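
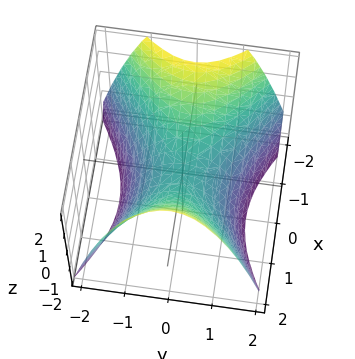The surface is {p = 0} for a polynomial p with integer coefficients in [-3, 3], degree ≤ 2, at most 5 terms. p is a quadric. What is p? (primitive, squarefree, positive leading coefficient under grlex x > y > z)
1. deg p = 2. A saddle surface; a quadric.
2. Symmetries: it's symmetric under x → −x, forcing even powers of x; mirror symmetry y ↦ −y ⇒ only even powers of y.
3. Observable constraints: it crosses the z-axis at the gridline z = 0; it crosses the x-axis at the gridline x = 0; it meets the y-axis at y = 0 (among the integer gridlines).
4. Putting this together gives p.

2*x^2 - 3*y^2 - 3*z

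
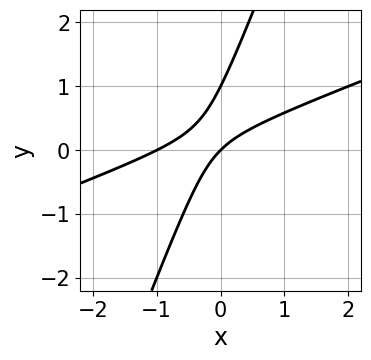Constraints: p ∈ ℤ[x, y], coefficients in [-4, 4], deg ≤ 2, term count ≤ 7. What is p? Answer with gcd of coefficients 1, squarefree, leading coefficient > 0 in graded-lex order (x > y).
1. deg p = 2. No degree-1 curve has this shape.
2. From the visible intercepts: among the integer gridlines, it crosses the y-axis at y ∈ {0, 1}; among the integer gridlines, it crosses the x-axis at x ∈ {-1, 0}.
3. Fitting integer coefficients to these (and the overall shape) gives p.

x^2 - 3*x*y + y^2 + x - y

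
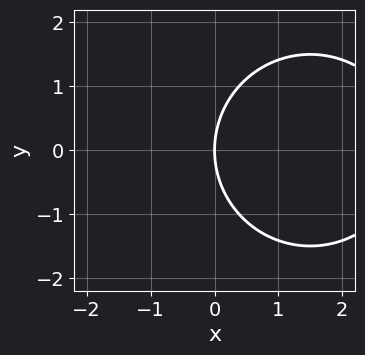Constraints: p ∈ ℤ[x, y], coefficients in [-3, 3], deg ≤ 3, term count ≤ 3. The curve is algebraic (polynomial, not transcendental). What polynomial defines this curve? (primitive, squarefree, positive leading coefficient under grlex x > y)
x^2 + y^2 - 3*x

(a) Degree: no degree-1 curve has this shape, so deg p = 2.
(b) Symmetries: mirror symmetry y ↦ −y ⇒ only even powers of y.
(c) Reading off the gridlines: one y-axis crossing is at y = 0; it meets the x-axis at x = 0 (among the integer gridlines).
(d) Assembling these constraints gives the stated polynomial.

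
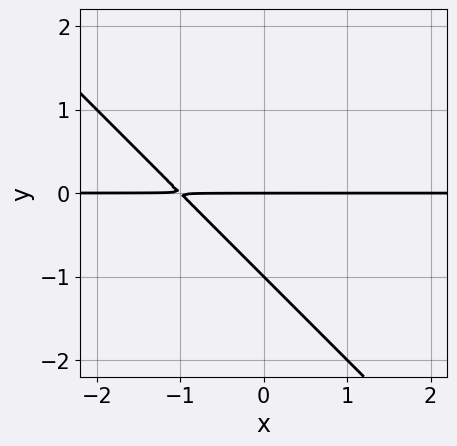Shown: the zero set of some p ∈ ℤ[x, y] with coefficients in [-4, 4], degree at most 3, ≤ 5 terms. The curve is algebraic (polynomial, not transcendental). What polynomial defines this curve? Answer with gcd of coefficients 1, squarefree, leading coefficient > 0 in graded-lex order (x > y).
x*y + y^2 + y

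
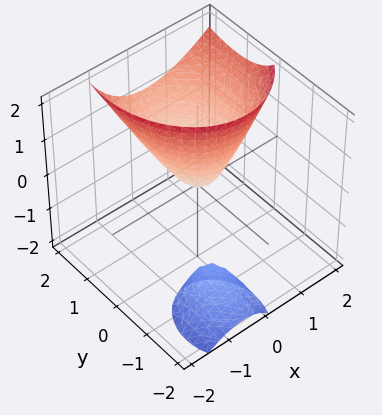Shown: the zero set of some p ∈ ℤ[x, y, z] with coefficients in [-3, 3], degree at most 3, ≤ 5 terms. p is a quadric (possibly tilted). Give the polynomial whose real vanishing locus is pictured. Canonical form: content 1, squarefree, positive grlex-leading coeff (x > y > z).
(a) I count 2 distinct pieces. Treating them together as one polynomial.
(b) Degree: the shape is more complex than any degree-1 surface, so deg p = 2.
(c) From the visible intercepts: it crosses the x-axis at the gridline x = 0; one y-axis crossing is at y = 0.
(d) Putting this together gives p.

3*x^2 - 2*x*z + 2*y^2 - 3*y*z - 2*z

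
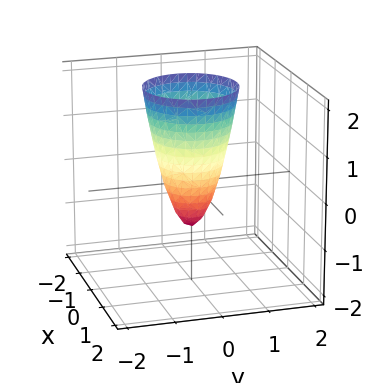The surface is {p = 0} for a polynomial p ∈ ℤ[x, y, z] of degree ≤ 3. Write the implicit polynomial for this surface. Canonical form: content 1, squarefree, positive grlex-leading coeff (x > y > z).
3*x^2 + 3*y^2 - z - 1

Degree: the shape is more complex than any degree-1 surface, so deg p = 2.
Symmetries: rotational symmetry about the z-axis ⇒ p depends on x, y only through x² + y².
Checking where it meets the axes: it meets the z-axis at z = -1 (among the integer gridlines); a circular section at z = 0 has radius between 0 and 1.
Putting this together gives p.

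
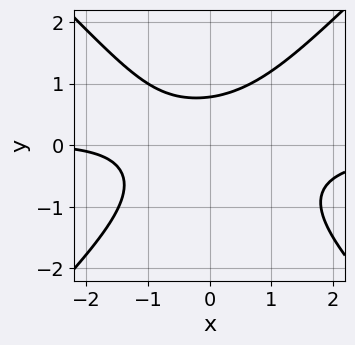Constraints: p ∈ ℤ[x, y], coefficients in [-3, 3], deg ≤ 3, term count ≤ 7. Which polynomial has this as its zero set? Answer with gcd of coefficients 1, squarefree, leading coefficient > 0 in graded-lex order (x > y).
3*x^2*y - 3*y^3 + x - 2*y + 3

The degree is 3 — the shape is more complex than any degree-2 curve.
Checking where it meets the axes: it misses every integer gridline on the x-axis.
Fitting integer coefficients to these (and the overall shape) gives p.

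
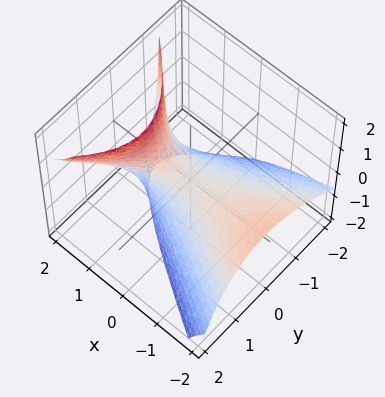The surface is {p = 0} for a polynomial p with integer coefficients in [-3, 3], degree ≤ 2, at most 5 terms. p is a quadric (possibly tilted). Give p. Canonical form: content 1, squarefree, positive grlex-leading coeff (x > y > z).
x^2 + 3*x*z - 3*y^2 + 2*y*z - 3*z

1. Degree: a generic line meets the surface in up to 2 points, so deg p = 2.
2. Checking where it meets the axes: it meets the z-axis at z = 0 (among the integer gridlines); it crosses the y-axis at the gridline y = 0.
3. The integer polynomial consistent with all of this is the stated p.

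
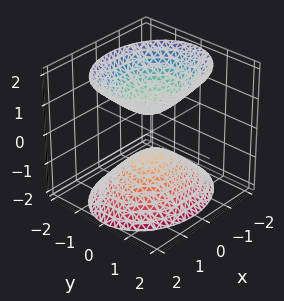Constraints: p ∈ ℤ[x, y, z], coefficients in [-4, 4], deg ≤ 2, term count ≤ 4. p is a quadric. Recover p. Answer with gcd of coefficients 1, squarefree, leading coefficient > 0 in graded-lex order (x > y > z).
2*x^2 + 3*y^2 - 2*z^2 + 1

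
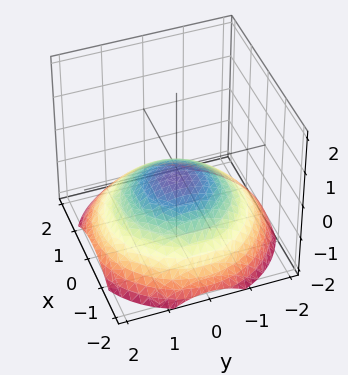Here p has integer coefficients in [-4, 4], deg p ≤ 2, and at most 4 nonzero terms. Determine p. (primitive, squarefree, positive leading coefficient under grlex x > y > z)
(a) Degree: the shape is more complex than any degree-1 surface, so deg p = 2.
(b) Symmetries: the z-axis is an axis of rotation, so x and y enter only as x² + y².
(c) From the visible intercepts: a circular section at z = -1 has radius between 1 and 2; no x-intercept at any integer in the box; the surface avoids every integer y-axis point in the box.
(d) Matching integer coefficients to the picture gives p.

x^2 + y^2 + 3*z + 1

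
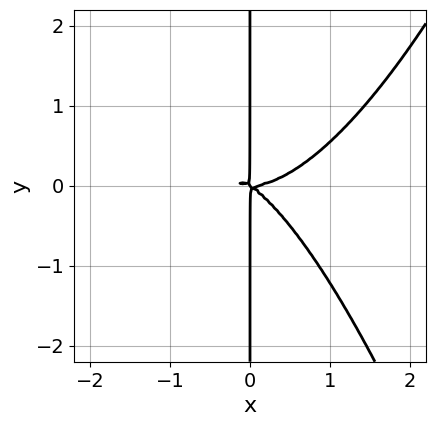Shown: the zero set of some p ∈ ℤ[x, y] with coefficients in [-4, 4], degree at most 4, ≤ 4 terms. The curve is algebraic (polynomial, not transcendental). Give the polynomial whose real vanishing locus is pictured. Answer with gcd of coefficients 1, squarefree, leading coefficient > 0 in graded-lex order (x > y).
1. Degree: no degree-3 curve has this shape, so deg p = 4.
2. Against the integer gridlines: every point of the y-axis in the box is on the curve.
3. These observations pin down the coefficients.

2*x^4 - 2*x^2*y - 3*x*y^2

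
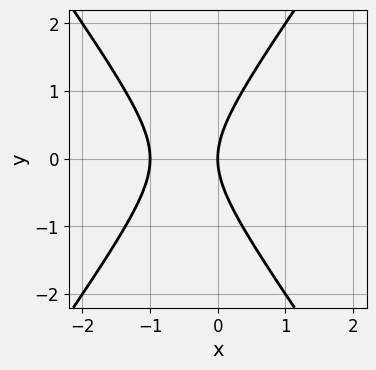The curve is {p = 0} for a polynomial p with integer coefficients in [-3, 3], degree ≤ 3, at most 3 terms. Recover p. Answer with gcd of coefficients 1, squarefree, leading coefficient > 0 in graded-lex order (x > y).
2*x^2 - y^2 + 2*x

(a) Degree: no degree-1 curve has this shape, so deg p = 2.
(b) Symmetries: the y ↦ −y reflection is a symmetry, so y appears only in even powers.
(c) Against the integer gridlines: it crosses the y-axis at the gridline y = 0; the x-axis gridline crossings are at x ∈ {-1, 0}.
(d) Putting this together gives p.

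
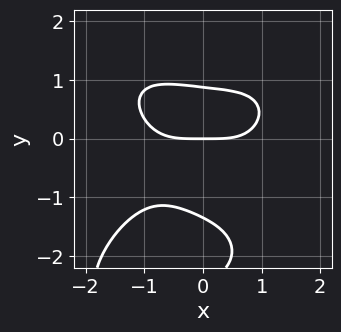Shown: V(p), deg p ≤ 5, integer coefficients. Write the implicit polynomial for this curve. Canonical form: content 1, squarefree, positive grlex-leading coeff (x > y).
x^4 + y^4 + x*y^2 + 3*y^3 - 3*y

1. deg p = 4. No degree-3 curve has this shape.
2. From the visible intercepts: one y-axis crossing is at y = 0; it meets the x-axis at x = 0 (among the integer gridlines).
3. Matching integer coefficients to the picture gives p.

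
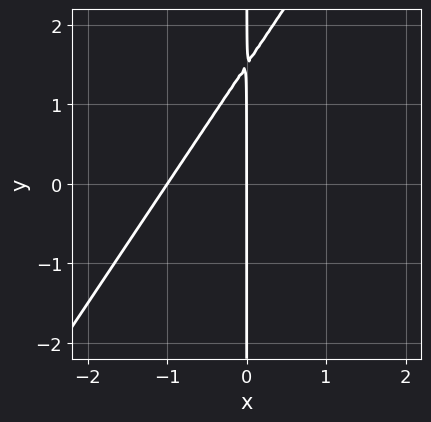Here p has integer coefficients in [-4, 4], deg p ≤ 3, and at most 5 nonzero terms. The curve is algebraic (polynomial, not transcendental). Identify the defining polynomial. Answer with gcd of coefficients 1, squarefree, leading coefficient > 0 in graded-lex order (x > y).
Degree: no degree-1 curve has this shape, so deg p = 2.
Against the integer gridlines: among the integer gridlines, it crosses the x-axis at x ∈ {-1, 0}; every point of the y-axis in the box is on the curve.
Putting this together gives p.

3*x^2 - 2*x*y + 3*x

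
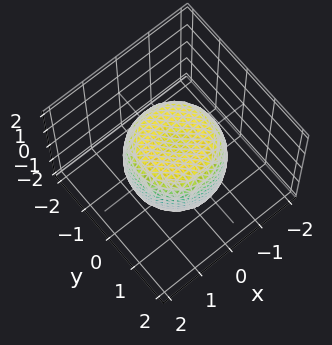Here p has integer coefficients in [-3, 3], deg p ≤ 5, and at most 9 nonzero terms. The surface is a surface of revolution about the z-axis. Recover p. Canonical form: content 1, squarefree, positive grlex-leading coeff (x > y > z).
x^4 + 2*x^2*y^2 + y^4 - x^2 - y^2 + z^2 - 1

(a) Degree: a generic line meets the surface in up to 4 points, so deg p = 4.
(b) Symmetries: rotational symmetry about the z-axis ⇒ p depends on x, y only through x² + y².
(c) Checking where it meets the axes: the z-axis gridline crossings are at z ∈ {-1, 1}; a circular section at z = 1 has radius exactly 1.
(d) These observations pin down the coefficients.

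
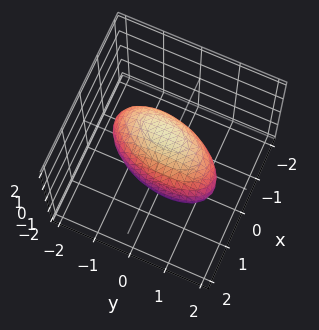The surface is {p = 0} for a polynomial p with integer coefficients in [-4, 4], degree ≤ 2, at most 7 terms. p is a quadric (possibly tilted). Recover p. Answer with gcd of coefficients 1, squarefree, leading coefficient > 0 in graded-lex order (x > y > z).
1. Degree: the shape is more complex than any degree-1 surface, so deg p = 2.
2. Putting this together gives p.

3*x^2 - x*y + 2*x*z + y^2 + 3*z^2 - 2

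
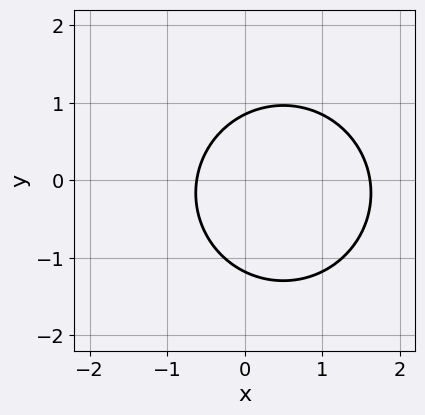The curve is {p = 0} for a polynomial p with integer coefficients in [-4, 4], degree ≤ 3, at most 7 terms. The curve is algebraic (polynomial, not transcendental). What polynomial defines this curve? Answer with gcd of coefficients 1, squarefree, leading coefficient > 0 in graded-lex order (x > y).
3*x^2 + 3*y^2 - 3*x + y - 3

1. deg p = 2.
2. The integer polynomial consistent with all of this is the stated p.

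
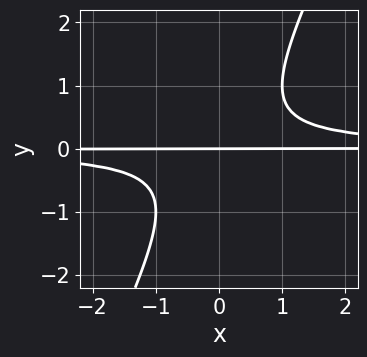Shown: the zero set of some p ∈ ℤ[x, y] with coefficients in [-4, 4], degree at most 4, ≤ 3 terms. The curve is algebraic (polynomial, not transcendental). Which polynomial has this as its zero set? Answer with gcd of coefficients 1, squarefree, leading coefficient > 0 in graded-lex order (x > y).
2*x*y^2 - y^3 - y

The degree is 3 — the shape is more complex than any degree-2 curve.
Observable constraints: it meets the y-axis at y = 0 (among the integer gridlines); every point of the x-axis in the box is on the curve.
Together with the visible shape, these determine p as stated.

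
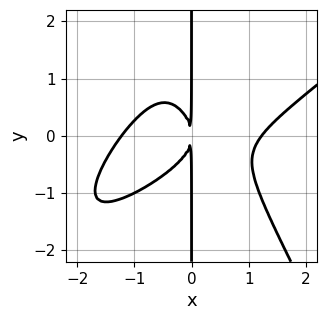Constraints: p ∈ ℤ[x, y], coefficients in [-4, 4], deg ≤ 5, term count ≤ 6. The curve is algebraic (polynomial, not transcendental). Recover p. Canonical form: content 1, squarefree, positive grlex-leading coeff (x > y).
(a) deg p = 4.
(b) Observable constraints: the visible y-axis segment lies entirely on the curve.
(c) Together with the visible shape, these determine p as stated.

2*x^4 - 3*x^3*y + x*y^3 - 3*x*y^2 - 3*x^2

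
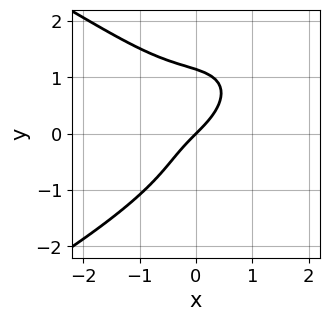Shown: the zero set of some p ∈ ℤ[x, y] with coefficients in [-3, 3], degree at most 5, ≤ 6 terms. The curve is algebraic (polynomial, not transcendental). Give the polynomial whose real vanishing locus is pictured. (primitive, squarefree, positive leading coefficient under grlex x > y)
2*y^4 + 3*x^3 + 3*x - 3*y

First, degree: a generic line meets the curve in up to 4 points, so deg p = 4.
Then, from the axis intercepts and sections: one x-axis crossing is at x = 0; it crosses the y-axis at the gridline y = 0.
Finally, matching integer coefficients to the picture gives p.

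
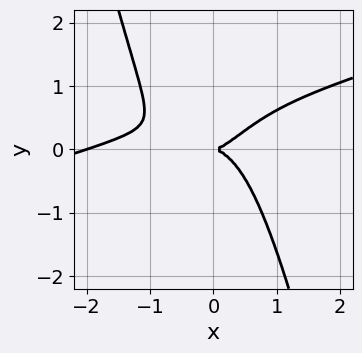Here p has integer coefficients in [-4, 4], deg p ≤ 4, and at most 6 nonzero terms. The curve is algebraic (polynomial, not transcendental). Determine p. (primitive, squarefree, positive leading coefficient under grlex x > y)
1. deg p = 4. A generic line meets the curve in up to 4 points.
2. Against the integer gridlines: it crosses the y-axis at the gridline y = 0; the x-axis gridline crossings are at x ∈ {-2, 0}.
3. Fitting integer coefficients to these (and the overall shape) gives p.

x^4 - 3*x^3*y - x^2*y^2 + 2*x^3 - 2*y^2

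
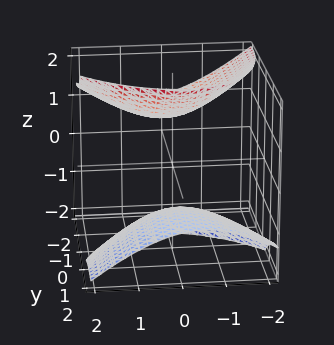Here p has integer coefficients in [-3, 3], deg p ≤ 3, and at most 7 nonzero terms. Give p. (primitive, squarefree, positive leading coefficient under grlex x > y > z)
(a) The picture has 2 separate pieces. They look like related sheets of one shape, so recover p as a whole.
(b) Degree: a generic line meets the surface in up to 2 points, so deg p = 2.
(c) Checking where it meets the axes: it misses every integer gridline on the y-axis; no x-intercept at any integer in the box.
(d) Assembling these constraints gives the stated polynomial.

2*x^2 + x*y + y^2 + 3*y*z - 2*z^2 + 3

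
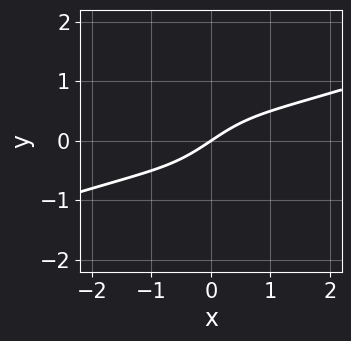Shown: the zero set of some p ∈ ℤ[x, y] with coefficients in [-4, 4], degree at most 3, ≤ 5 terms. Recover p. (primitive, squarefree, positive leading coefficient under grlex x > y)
x^3 - 3*x^2*y + 2*x - 3*y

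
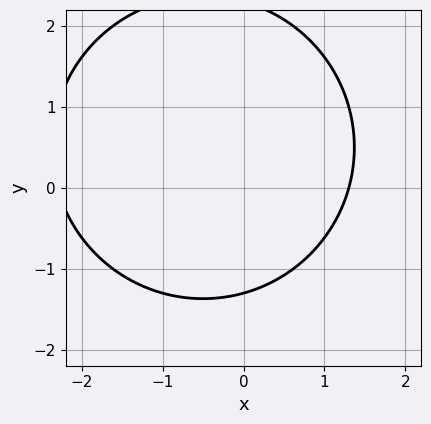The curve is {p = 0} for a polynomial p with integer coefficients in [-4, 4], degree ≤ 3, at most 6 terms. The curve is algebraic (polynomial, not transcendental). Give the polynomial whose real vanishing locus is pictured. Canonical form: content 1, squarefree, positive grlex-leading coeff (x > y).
x^2 + y^2 + x - y - 3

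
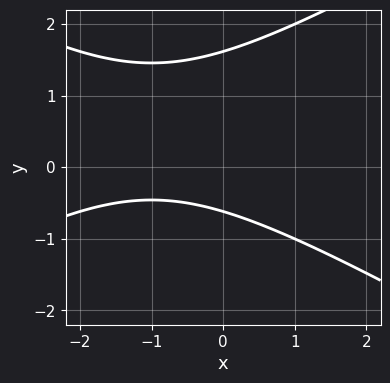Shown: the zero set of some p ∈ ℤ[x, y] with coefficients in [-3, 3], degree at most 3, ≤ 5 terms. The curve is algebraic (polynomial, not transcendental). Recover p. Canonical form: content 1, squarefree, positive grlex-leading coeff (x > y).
1. The degree is 2 — a generic line meets the curve in up to 2 points.
2. From the axis intercepts and sections: it misses every integer gridline on the x-axis.
3. Fitting integer coefficients to these (and the overall shape) gives p.

x^2 - 3*y^2 + 2*x + 3*y + 3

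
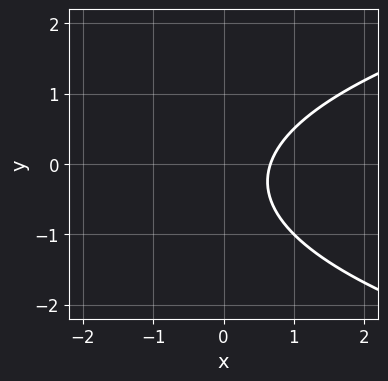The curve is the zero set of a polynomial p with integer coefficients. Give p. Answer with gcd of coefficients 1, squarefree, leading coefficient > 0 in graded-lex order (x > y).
deg p = 2.
From the axis intercepts and sections: no y-intercept at any integer in the box.
The integer polynomial consistent with all of this is the stated p.

2*y^2 - 3*x + y + 2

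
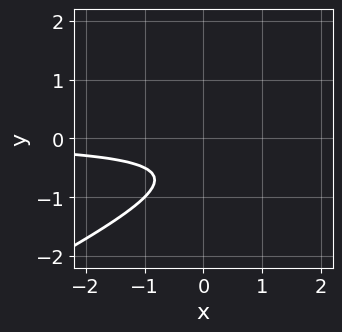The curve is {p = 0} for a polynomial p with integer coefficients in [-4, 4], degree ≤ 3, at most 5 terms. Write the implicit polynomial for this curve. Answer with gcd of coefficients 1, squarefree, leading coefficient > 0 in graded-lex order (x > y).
(a) The degree is 2 — no degree-1 curve has this shape.
(b) Checking where it meets the axes: it misses every integer gridline on the y-axis; it misses every integer gridline on the x-axis.
(c) Matching integer coefficients to the picture gives p.

x*y - 2*y^2 - 2*y - 1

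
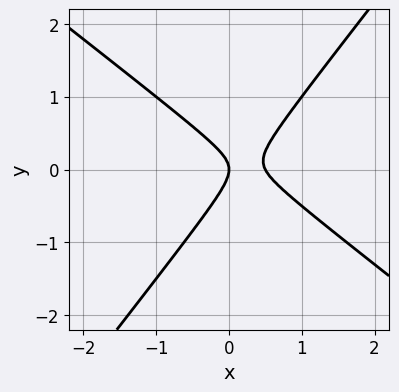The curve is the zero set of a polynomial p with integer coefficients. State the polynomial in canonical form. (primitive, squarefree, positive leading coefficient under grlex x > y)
deg p = 2. The shape is more complex than any degree-1 curve.
Checking where it meets the axes: it crosses the y-axis at the gridline y = 0; it crosses the x-axis at the gridline x = 0.
The integer polynomial consistent with all of this is the stated p.

2*x^2 + x*y - 2*y^2 - x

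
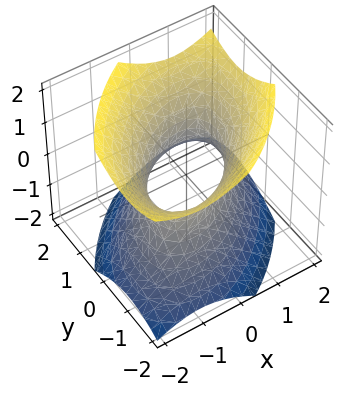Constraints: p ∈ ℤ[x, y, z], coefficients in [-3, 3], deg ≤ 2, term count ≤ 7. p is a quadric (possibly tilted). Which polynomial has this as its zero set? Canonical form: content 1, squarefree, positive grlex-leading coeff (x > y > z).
x^2 - x*y + y^2 - z^2 - 1

deg p = 2. The shape is more complex than any degree-1 surface.
Observable constraints: among the integer gridlines, it crosses the y-axis at y ∈ {-1, 1}; no z-intercept at any integer in the box; among the integer gridlines, it crosses the x-axis at x ∈ {-1, 1}.
Putting this together gives p.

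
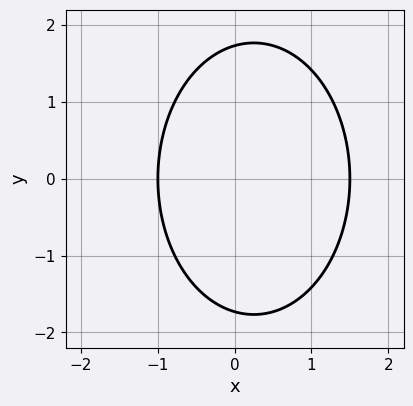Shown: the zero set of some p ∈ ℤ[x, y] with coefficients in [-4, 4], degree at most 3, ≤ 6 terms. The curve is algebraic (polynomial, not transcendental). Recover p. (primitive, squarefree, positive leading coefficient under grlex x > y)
(a) Degree: the shape is more complex than any degree-1 curve, so deg p = 2.
(b) Symmetries: it's symmetric under y → −y, forcing even powers of y.
(c) Observable constraints: it meets the x-axis at x = -1 (among the integer gridlines).
(d) Assembling these constraints gives the stated polynomial.

2*x^2 + y^2 - x - 3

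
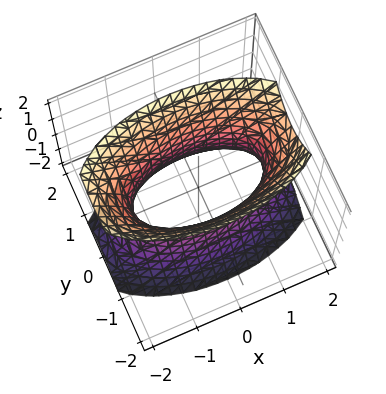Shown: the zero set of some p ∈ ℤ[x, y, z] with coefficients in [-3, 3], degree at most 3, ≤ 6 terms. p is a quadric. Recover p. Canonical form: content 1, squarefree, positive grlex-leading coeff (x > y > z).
x^2 + 3*y^2 - z^2 - 2

First, the degree is 2 — an hourglass — one-sheet hyperboloid; a quadric.
Next, symmetries: the z ↦ −z reflection is a symmetry, so z appears only in even powers; the y ↦ −y reflection is a symmetry, so y appears only in even powers; it's symmetric under x → −x, forcing even powers of x.
Next, from the axis intercepts and sections: no z-intercept at any integer in the box.
Finally, fitting integer coefficients to these (and the overall shape) gives p.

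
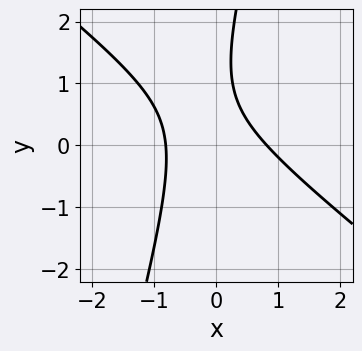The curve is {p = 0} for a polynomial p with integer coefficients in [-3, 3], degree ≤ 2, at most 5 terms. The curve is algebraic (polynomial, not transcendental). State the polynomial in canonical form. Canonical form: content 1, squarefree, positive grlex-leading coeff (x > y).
3*x^2 + 3*x*y - y^2 + 2*y - 2

(a) The degree is 2 — no degree-1 curve has this shape.
(b) Checking where it meets the axes: it misses every integer gridline on the y-axis.
(c) Matching integer coefficients to the picture gives p.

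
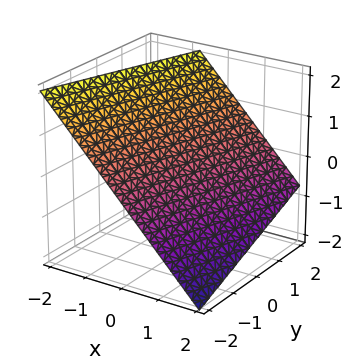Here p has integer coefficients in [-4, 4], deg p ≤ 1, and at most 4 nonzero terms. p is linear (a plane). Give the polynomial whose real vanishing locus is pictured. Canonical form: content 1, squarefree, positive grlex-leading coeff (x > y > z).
3*x - y + 3*z - 2

First, deg p = 1. The surface is flat (a plane).
Then, reading off the gridlines: one y-axis crossing is at y = -2.
Finally, the integer polynomial consistent with all of this is the stated p.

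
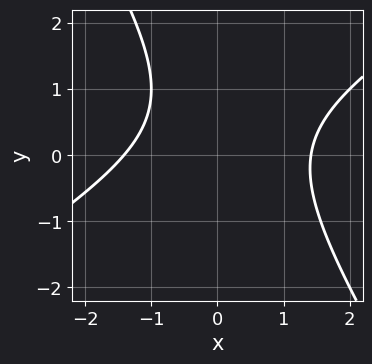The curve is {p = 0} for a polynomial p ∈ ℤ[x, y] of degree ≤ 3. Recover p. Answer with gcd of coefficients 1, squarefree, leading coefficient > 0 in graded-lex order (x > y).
x^2 - x*y - y^2 + y - 2

1. deg p = 2. No degree-1 curve has this shape.
2. Reading off the gridlines: no y-intercept at any integer in the box.
3. Putting this together gives p.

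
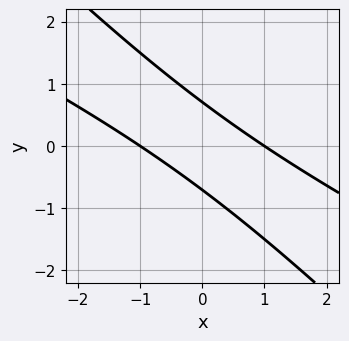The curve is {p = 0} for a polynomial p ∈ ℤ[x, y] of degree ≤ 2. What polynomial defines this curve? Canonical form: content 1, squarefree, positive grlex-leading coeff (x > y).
x^2 + 3*x*y + 2*y^2 - 1

(a) deg p = 2. No degree-1 curve has this shape.
(b) From the axis intercepts and sections: the x-axis gridline crossings are at x ∈ {-1, 1}.
(c) Assembling these constraints gives the stated polynomial.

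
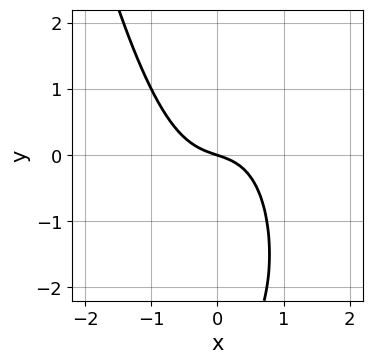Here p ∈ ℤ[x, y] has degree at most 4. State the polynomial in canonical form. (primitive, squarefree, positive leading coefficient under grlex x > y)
deg p = 3.
Against the integer gridlines: it crosses the y-axis at the gridline y = 0; it meets the x-axis at x = 0 (among the integer gridlines).
Solving for integer coefficients yields p as stated.

3*x^3 + y^2 + x + 3*y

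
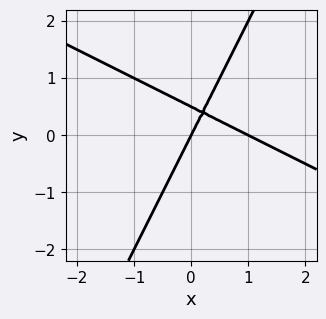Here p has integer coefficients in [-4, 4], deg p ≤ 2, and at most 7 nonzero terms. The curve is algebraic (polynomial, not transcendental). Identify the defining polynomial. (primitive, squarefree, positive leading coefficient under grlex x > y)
2*x^2 + 3*x*y - 2*y^2 - 2*x + y

First, the degree is 2 — a generic line meets the curve in up to 2 points.
Then, from the visible intercepts: it crosses the y-axis at the gridline y = 0; the x-axis gridline crossings are at x ∈ {0, 1}.
Finally, the integer polynomial consistent with all of this is the stated p.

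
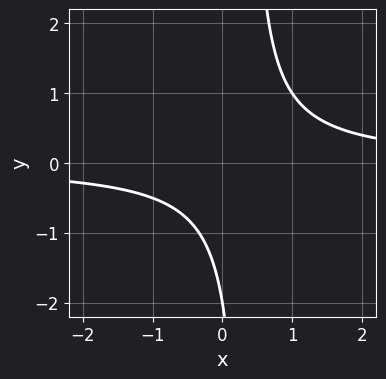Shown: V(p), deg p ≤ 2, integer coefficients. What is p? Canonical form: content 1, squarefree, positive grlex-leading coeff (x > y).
3*x*y - y - 2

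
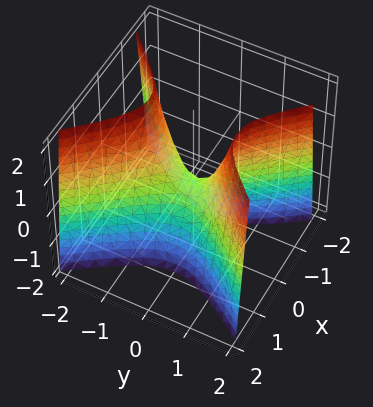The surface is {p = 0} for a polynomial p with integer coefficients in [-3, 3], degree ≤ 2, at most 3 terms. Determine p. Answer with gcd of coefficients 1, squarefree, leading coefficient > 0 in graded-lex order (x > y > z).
1. Degree: a hyperbolic paraboloid; a quadric, so deg p = 2.
2. Symmetries: it's symmetric under x → −x, forcing even powers of x; mirror symmetry y ↦ −y ⇒ only even powers of y.
3. Reading off the gridlines: one x-axis crossing is at x = 0; one z-axis crossing is at z = 0; it meets the y-axis at y = 0 (among the integer gridlines).
4. Solving for integer coefficients yields p as stated.

3*x^2 - 2*y^2 + z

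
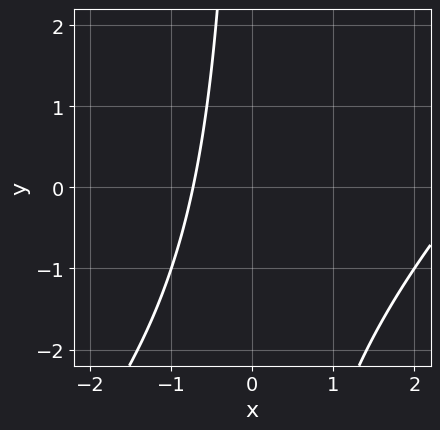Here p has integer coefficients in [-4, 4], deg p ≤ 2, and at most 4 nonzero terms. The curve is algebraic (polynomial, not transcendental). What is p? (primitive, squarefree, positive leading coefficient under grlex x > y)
x^2 - x*y - 2*x - 2

First, the degree is 2 — a generic line meets the curve in up to 2 points.
Then, checking where it meets the axes: the curve avoids every integer y-axis point in the box.
Finally, matching integer coefficients to the picture gives p.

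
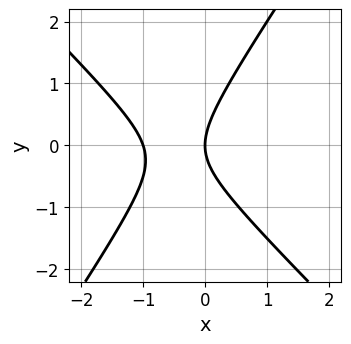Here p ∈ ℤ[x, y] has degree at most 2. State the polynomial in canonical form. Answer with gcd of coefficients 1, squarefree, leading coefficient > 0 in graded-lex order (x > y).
3*x^2 + x*y - 2*y^2 + 3*x

(a) Degree: the shape is more complex than any degree-1 curve, so deg p = 2.
(b) Checking where it meets the axes: it meets the y-axis at y = 0 (among the integer gridlines); the x-axis gridline crossings are at x ∈ {-1, 0}.
(c) The integer polynomial consistent with all of this is the stated p.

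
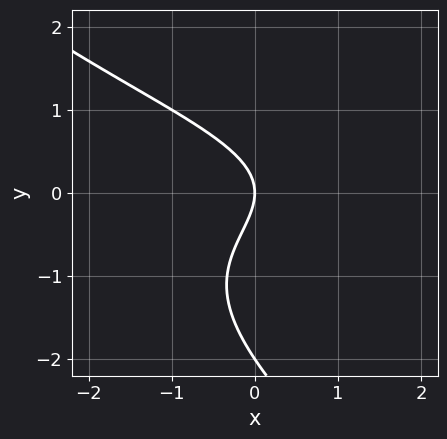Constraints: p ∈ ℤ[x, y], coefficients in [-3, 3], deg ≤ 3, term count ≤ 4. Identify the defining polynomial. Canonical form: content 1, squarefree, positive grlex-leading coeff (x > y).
First, the degree is 3 — a generic line meets the curve in up to 3 points.
Next, against the integer gridlines: one x-axis crossing is at x = 0; among the integer gridlines, it crosses the y-axis at y ∈ {-2, 0}.
Finally, these observations pin down the coefficients.

x*y^2 + y^3 + 2*y^2 + 2*x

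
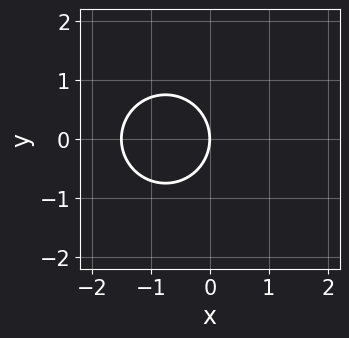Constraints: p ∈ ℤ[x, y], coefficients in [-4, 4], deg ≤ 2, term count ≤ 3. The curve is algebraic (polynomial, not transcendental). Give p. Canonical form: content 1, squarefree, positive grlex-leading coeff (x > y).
(a) Degree: the shape is more complex than any degree-1 curve, so deg p = 2.
(b) Symmetries: mirror symmetry y ↦ −y ⇒ only even powers of y.
(c) Against the integer gridlines: it meets the y-axis at y = 0 (among the integer gridlines); it crosses the x-axis at the gridline x = 0.
(d) Together with the visible shape, these determine p as stated.

2*x^2 + 2*y^2 + 3*x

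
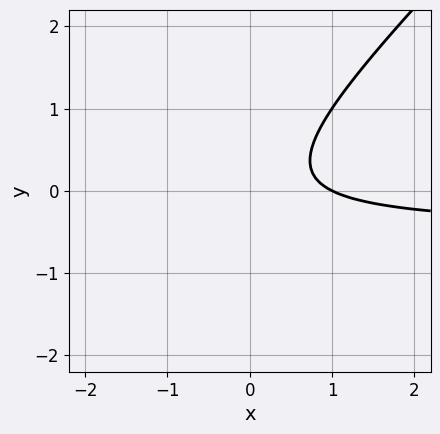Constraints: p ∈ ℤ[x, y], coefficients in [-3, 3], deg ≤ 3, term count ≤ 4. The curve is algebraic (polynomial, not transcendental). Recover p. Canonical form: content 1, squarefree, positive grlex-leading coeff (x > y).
2*x*y - 2*y^2 + x - 1

First, degree: a generic line meets the curve in up to 2 points, so deg p = 2.
Next, against the integer gridlines: one x-axis crossing is at x = 1; it misses every integer gridline on the y-axis.
Finally, fitting integer coefficients to these (and the overall shape) gives p.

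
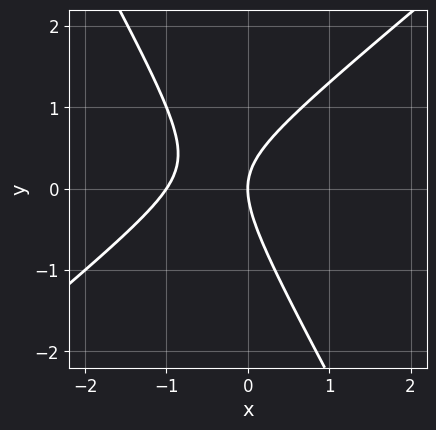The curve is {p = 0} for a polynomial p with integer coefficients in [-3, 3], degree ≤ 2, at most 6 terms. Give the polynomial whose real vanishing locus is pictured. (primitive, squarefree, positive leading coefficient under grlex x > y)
1. deg p = 2. A generic line meets the curve in up to 2 points.
2. From the visible intercepts: it crosses the y-axis at the gridline y = 0; the x-axis gridline crossings are at x ∈ {-1, 0}.
3. Matching integer coefficients to the picture gives p.

3*x^2 - 2*x*y - 2*y^2 + 3*x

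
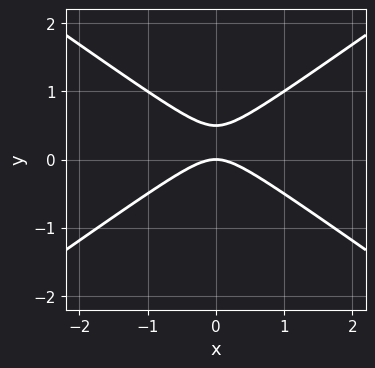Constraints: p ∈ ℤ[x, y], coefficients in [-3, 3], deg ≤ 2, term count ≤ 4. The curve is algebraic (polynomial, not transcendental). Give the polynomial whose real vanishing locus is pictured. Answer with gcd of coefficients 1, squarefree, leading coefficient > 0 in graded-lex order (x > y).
x^2 - 2*y^2 + y

(a) The degree is 2 — the shape is more complex than any degree-1 curve.
(b) Symmetries: the x ↦ −x reflection is a symmetry, so x appears only in even powers.
(c) Checking where it meets the axes: one y-axis crossing is at y = 0; it crosses the x-axis at the gridline x = 0.
(d) These observations pin down the coefficients.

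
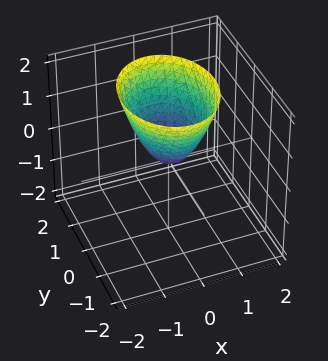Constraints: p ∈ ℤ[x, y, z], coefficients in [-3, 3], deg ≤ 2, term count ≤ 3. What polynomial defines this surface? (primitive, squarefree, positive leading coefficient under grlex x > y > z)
3*x^2 + 2*y^2 - 2*z

Degree: a single bowl opening along one axis; a quadric, so deg p = 2.
Symmetries: the y ↦ −y reflection is a symmetry, so y appears only in even powers; mirror symmetry x ↦ −x ⇒ only even powers of x.
From the visible intercepts: it crosses the x-axis at the gridline x = 0; it crosses the z-axis at the gridline z = 0; one y-axis crossing is at y = 0.
Solving for integer coefficients yields p as stated.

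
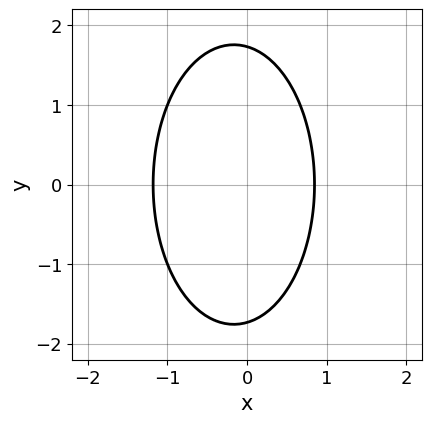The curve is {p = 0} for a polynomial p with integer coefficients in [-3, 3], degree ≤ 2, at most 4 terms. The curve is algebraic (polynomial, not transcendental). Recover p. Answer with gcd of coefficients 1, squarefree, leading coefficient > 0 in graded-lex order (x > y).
3*x^2 + y^2 + x - 3

(a) The degree is 2 — the shape is more complex than any degree-1 curve.
(b) Symmetries: mirror symmetry y ↦ −y ⇒ only even powers of y.
(c) Matching integer coefficients to the picture gives p.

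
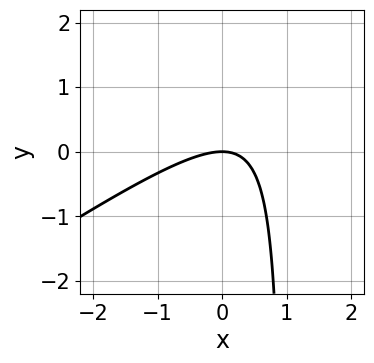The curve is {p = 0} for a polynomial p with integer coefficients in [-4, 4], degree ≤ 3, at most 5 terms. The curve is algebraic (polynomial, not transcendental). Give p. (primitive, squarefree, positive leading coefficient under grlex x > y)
2*x^2 - 3*x*y + 3*y

(a) Degree: the shape is more complex than any degree-1 curve, so deg p = 2.
(b) From the axis intercepts and sections: it crosses the y-axis at the gridline y = 0; one x-axis crossing is at x = 0.
(c) Putting this together gives p.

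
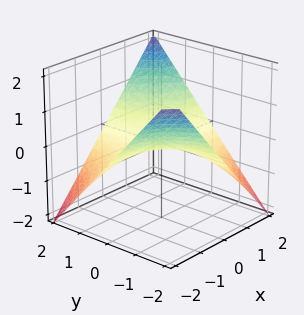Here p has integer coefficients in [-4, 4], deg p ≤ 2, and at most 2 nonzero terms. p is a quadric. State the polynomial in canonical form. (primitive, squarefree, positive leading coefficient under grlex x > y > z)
x*y - 2*z

Degree: a hyperbolic paraboloid; a quadric, so deg p = 2.
Against the integer gridlines: every point of the y-axis in the box is on the surface; one z-axis crossing is at z = 0.
The integer polynomial consistent with all of this is the stated p. Check: (2, 0, 0) on the x-axis lies on the surface, and p(2, 0, 0) = 0. ✓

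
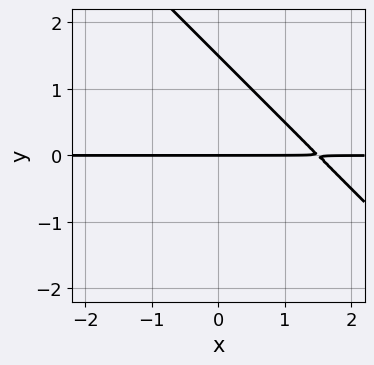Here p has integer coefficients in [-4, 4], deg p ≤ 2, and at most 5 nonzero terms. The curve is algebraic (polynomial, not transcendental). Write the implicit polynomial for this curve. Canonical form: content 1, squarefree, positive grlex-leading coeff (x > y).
2*x*y + 2*y^2 - 3*y

First, degree: a generic line meets the curve in up to 2 points, so deg p = 2.
Next, against the integer gridlines: the visible x-axis segment lies entirely on the curve; it meets the y-axis at y = 0 (among the integer gridlines).
Finally, the integer polynomial consistent with all of this is the stated p.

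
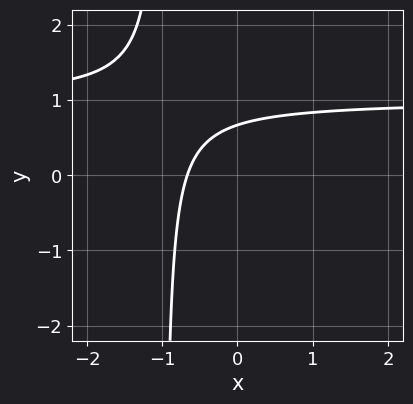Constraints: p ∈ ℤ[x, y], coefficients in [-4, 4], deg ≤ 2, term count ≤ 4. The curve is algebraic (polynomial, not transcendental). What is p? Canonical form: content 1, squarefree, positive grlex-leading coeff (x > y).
(a) deg p = 2. No degree-1 curve has this shape.
(b) Matching integer coefficients to the picture gives p.

3*x*y - 3*x + 3*y - 2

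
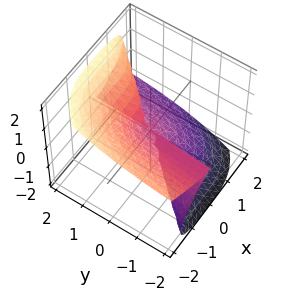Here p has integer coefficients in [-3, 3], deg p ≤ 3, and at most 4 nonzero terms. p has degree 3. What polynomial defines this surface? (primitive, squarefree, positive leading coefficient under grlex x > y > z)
x^3 - 3*y*z^2 + 3*z^3

(a) deg p = 3. No degree-2 surface has this shape.
(b) Checking where it meets the axes: every point of the y-axis in the box is on the surface; it crosses the x-axis at the gridline x = 0; one z-axis crossing is at z = 0.
(c) Together with the visible shape, these determine p as stated.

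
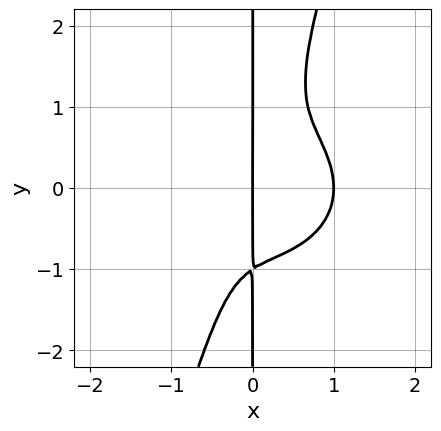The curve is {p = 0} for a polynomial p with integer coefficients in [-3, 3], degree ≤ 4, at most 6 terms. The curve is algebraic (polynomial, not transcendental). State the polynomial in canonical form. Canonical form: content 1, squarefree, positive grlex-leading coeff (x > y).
First, deg p = 4. The shape is more complex than any degree-3 curve.
Then, from the axis intercepts and sections: the visible y-axis segment lies entirely on the curve; the x-axis gridline crossings are at x ∈ {0, 1}.
Finally, assembling these constraints gives the stated polynomial.

2*x^4 + 3*x^2*y^2 - x*y^3 - x^2 - x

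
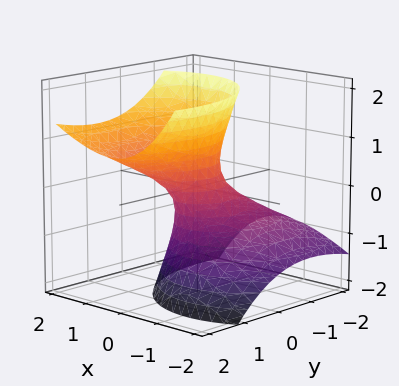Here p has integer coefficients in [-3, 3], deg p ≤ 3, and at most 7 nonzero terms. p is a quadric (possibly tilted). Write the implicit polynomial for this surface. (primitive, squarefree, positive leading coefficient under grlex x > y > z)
3*x^2 - 3*x*z + 2*y^2 - 3*y*z - 2*z^2 - 1

1. deg p = 2. No degree-1 surface has this shape.
2. Observable constraints: no z-intercept at any integer in the box.
3. Assembling these constraints gives the stated polynomial.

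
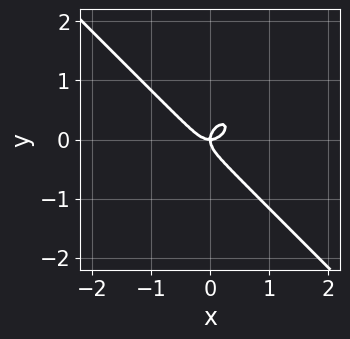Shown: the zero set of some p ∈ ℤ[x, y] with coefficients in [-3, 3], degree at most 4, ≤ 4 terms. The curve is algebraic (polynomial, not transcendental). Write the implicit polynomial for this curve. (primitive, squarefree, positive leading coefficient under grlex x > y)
2*x^3 + 2*y^3 - x*y

1. deg p = 3. A generic line meets the curve in up to 3 points.
2. Reading off the gridlines: it meets the x-axis at x = 0 (among the integer gridlines); it meets the y-axis at y = 0 (among the integer gridlines).
3. Matching integer coefficients to the picture gives p.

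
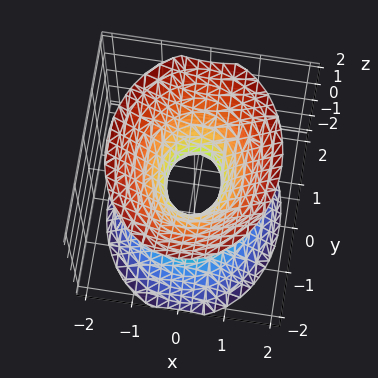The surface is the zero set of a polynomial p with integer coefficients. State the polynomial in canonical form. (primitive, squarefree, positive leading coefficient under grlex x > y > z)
The degree is 2 — one connected sheet with a waist; a quadric.
Symmetries: mirror symmetry x ↦ −x ⇒ only even powers of x; it's symmetric under z → −z, forcing even powers of z; it's symmetric under y → −y, forcing even powers of y.
From the axis intercepts and sections: it misses every integer gridline on the z-axis.
These observations pin down the coefficients.

3*x^2 + 2*y^2 - 2*z^2 - 1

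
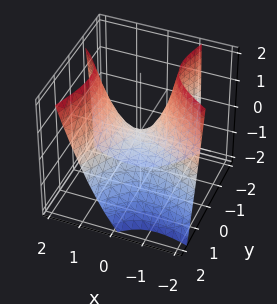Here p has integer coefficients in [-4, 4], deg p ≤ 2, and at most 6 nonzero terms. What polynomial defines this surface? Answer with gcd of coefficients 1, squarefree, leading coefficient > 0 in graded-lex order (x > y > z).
2*x^2 + 3*x*y - 2*y^2 - y*z - 2*z

1. The degree is 2 — the shape is more complex than any degree-1 surface.
2. Against the integer gridlines: it meets the y-axis at y = 0 (among the integer gridlines); it crosses the x-axis at the gridline x = 0; one z-axis crossing is at z = 0.
3. Putting this together gives p.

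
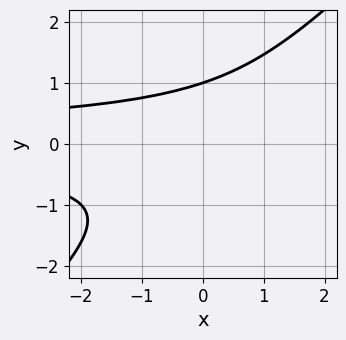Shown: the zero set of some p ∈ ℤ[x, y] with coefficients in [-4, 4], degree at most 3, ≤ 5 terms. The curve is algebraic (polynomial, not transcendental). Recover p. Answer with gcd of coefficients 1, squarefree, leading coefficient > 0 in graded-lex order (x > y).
x*y^2 - y^3 + 1

deg p = 3. A generic line meets the curve in up to 3 points.
From the visible intercepts: the curve avoids every integer x-axis point in the box; it meets the y-axis at y = 1 (among the integer gridlines).
Together with the visible shape, these determine p as stated.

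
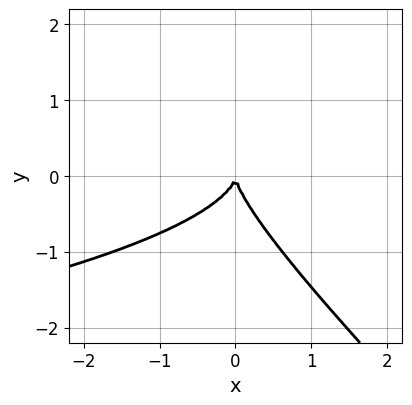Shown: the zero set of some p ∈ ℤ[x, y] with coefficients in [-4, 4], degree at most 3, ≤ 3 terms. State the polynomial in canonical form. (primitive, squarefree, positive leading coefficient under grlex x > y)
Degree: the shape is more complex than any degree-2 curve, so deg p = 3.
From the axis intercepts and sections: it crosses the x-axis at the gridline x = 0; it meets the y-axis at y = 0 (among the integer gridlines).
Putting this together gives p.

x*y^2 + y^3 + x^2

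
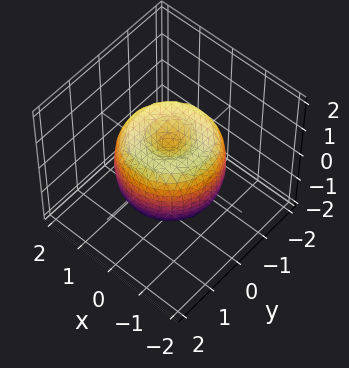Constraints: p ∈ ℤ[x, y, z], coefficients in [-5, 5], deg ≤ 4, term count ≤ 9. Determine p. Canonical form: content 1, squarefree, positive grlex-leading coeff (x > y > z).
2*x^4 + 4*x^2*y^2 + 2*y^4 - 3*x^2 - 3*y^2 + 2*z^2 - 1

Degree: a generic line meets the surface in up to 4 points, so deg p = 4.
Symmetries: rotational symmetry about the z-axis ⇒ p depends on x, y only through x² + y².
Reading off the gridlines: a circular section at z = 0 has radius between 1 and 2.
These observations pin down the coefficients.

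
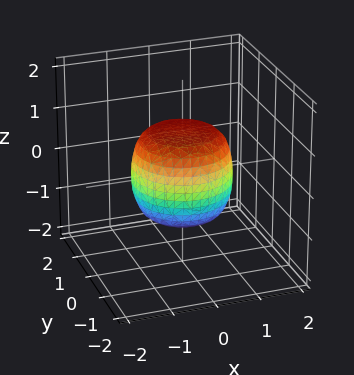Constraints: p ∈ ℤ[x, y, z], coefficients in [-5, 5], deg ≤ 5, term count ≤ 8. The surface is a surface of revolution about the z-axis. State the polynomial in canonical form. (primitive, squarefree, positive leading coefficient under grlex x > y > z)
2*x^4 + 4*x^2*y^2 + 2*y^4 - x^2 - y^2 + 2*z^2 - 2

The degree is 4 — a generic line meets the surface in up to 4 points.
Symmetry: the z-axis is an axis of rotation, so x and y enter only as x² + y².
Against the integer gridlines: a circular section at z = -1 has radius between 0 and 1; the z-axis gridline crossings are at z ∈ {-1, 1}.
Matching integer coefficients to the picture gives p.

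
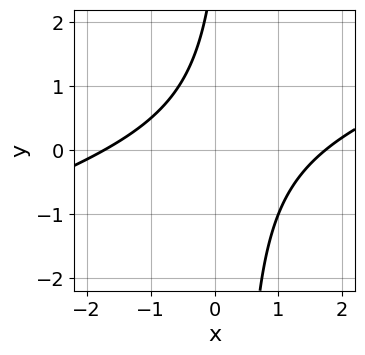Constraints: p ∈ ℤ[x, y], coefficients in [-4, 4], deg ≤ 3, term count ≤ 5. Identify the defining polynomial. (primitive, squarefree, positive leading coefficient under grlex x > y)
First, degree: the shape is more complex than any degree-1 curve, so deg p = 2.
Then, reading off the gridlines: no y-intercept at any integer in the box.
Finally, together with the visible shape, these determine p as stated.

x^2 - 3*x*y + y - 3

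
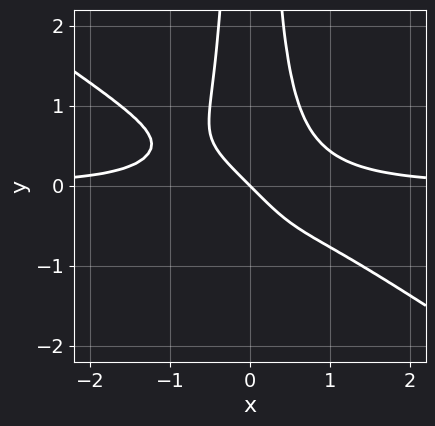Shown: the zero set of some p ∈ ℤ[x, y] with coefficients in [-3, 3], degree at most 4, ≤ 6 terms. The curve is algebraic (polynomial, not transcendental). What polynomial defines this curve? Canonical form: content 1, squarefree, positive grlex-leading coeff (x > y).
2*x^3*y + 3*x^2*y^2 - x - y

1. Degree: the shape is more complex than any degree-3 curve, so deg p = 4.
2. Reading off the gridlines: it crosses the x-axis at the gridline x = 0; one y-axis crossing is at y = 0.
3. The integer polynomial consistent with all of this is the stated p.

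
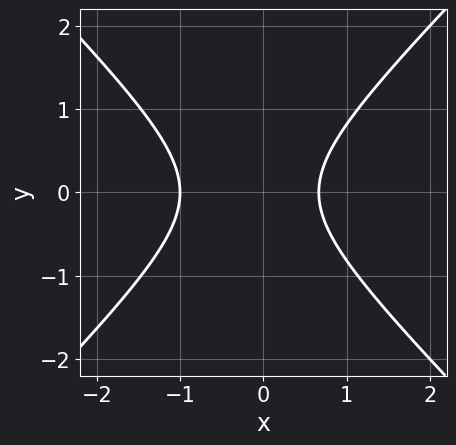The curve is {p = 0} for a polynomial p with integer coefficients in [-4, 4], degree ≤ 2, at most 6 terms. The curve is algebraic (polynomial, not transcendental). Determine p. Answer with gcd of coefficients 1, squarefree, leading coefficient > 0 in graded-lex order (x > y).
3*x^2 - 3*y^2 + x - 2

(a) Degree: the shape is more complex than any degree-1 curve, so deg p = 2.
(b) Symmetries: mirror symmetry y ↦ −y ⇒ only even powers of y.
(c) Reading off the gridlines: it misses every integer gridline on the y-axis; one x-axis crossing is at x = -1.
(d) Fitting integer coefficients to these (and the overall shape) gives p.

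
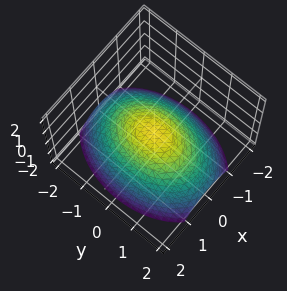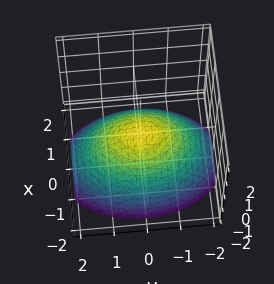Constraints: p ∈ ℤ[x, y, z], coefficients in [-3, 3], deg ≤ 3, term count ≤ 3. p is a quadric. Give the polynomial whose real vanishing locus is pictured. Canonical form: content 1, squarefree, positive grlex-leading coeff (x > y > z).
2*x^2 + y^2 + 3*z

First, deg p = 2. A paraboloid; a quadric.
Then, symmetries: mirror symmetry x ↦ −x ⇒ only even powers of x; the y ↦ −y reflection is a symmetry, so y appears only in even powers.
Next, checking where it meets the axes: it crosses the x-axis at the gridline x = 0; one z-axis crossing is at z = 0; it crosses the y-axis at the gridline y = 0.
Finally, matching integer coefficients to the picture gives p.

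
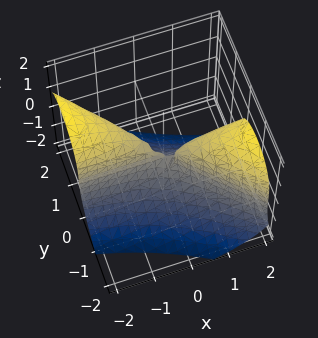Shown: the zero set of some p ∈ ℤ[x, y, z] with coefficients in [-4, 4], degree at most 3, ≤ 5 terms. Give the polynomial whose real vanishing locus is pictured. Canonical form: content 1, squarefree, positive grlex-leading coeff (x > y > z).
z^3 + 3*x*y + 3*y^2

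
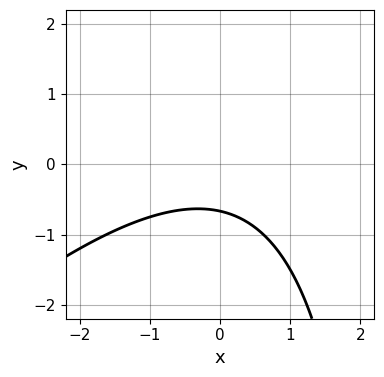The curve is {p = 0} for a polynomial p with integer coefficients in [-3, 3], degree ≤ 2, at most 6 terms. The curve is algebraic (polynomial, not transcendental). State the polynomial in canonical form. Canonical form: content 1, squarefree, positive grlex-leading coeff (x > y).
x^2 - x*y + 3*y + 2

Degree: no degree-1 curve has this shape, so deg p = 2.
Reading off the gridlines: no x-intercept at any integer in the box.
Assembling these constraints gives the stated polynomial.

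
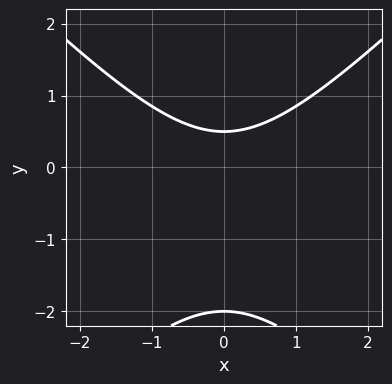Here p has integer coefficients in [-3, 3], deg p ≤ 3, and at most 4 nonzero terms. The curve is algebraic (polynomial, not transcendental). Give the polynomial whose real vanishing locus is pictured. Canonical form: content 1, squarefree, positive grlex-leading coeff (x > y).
2*x^2 - 2*y^2 - 3*y + 2

(a) deg p = 2.
(b) Symmetries: the x ↦ −x reflection is a symmetry, so x appears only in even powers.
(c) Against the integer gridlines: the curve avoids every integer x-axis point in the box; it crosses the y-axis at the gridline y = -2.
(d) Matching integer coefficients to the picture gives p.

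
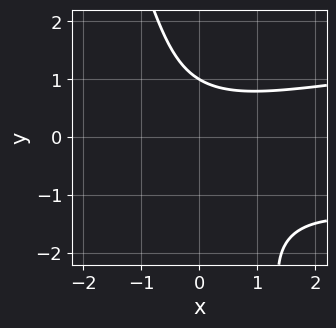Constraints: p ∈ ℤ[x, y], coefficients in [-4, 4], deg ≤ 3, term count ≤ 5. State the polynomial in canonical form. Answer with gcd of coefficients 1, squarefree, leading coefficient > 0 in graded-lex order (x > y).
1. The degree is 3 — the shape is more complex than any degree-2 curve.
2. Reading off the gridlines: it misses every integer gridline on the x-axis; it meets the y-axis at y = 1 (among the integer gridlines).
3. Solving for integer coefficients yields p as stated.

3*x*y^2 + y^3 - x^2 + 2*y - 3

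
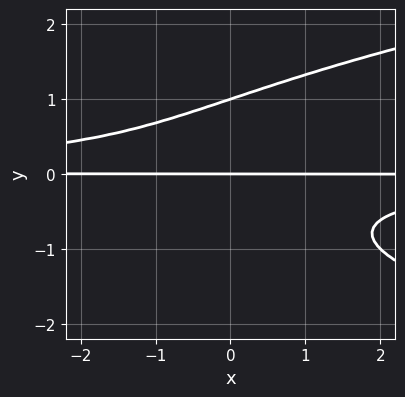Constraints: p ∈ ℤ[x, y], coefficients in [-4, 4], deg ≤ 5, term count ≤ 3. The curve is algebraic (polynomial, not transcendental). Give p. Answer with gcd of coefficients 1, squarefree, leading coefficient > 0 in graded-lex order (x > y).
First, deg p = 4.
Then, from the axis intercepts and sections: among the integer gridlines, it crosses the y-axis at y ∈ {0, 1}; every point of the x-axis in the box is on the curve.
Finally, matching integer coefficients to the picture gives p.

y^4 - x*y^2 - y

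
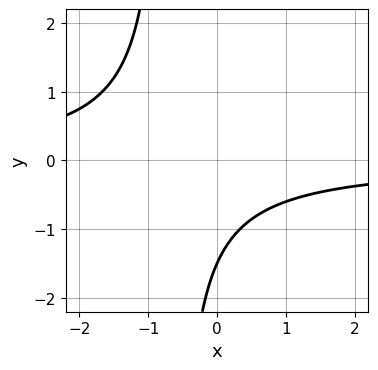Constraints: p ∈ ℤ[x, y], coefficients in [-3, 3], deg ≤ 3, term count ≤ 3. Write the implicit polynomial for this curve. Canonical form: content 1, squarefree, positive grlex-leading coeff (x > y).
3*x*y + 2*y + 3

(a) Degree: a generic line meets the curve in up to 2 points, so deg p = 2.
(b) From the axis intercepts and sections: the curve avoids every integer x-axis point in the box.
(c) These observations pin down the coefficients.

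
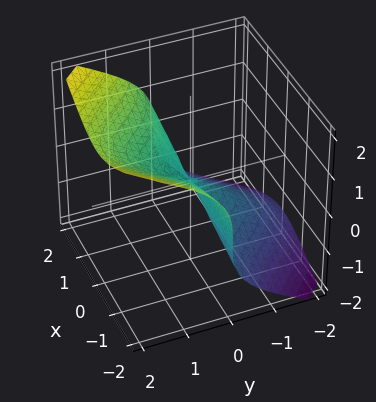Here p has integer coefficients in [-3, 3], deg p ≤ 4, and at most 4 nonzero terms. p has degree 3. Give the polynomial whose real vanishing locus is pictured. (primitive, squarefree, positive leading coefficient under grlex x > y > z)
The degree is 3 — no degree-2 surface has this shape.
Observable constraints: it crosses the z-axis at the gridline z = 0; every point of the x-axis in the box is on the surface; it meets the y-axis at y = 0 (among the integer gridlines).
Solving for integer coefficients yields p as stated.

3*x^2*y + y^3 - 3*z^3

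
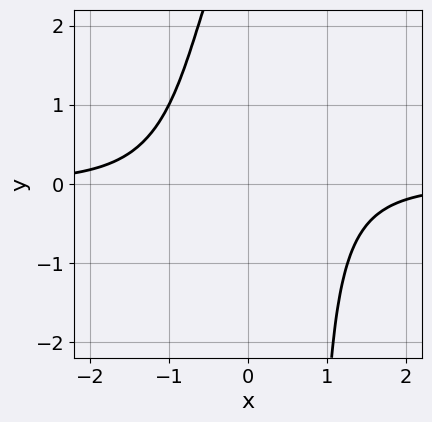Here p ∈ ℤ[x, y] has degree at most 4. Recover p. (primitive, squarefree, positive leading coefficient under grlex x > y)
1. deg p = 4. The shape is more complex than any degree-3 curve.
2. Observable constraints: the curve avoids every integer y-axis point in the box; the curve avoids every integer x-axis point in the box.
3. Assembling these constraints gives the stated polynomial.

2*x^3*y - y + 3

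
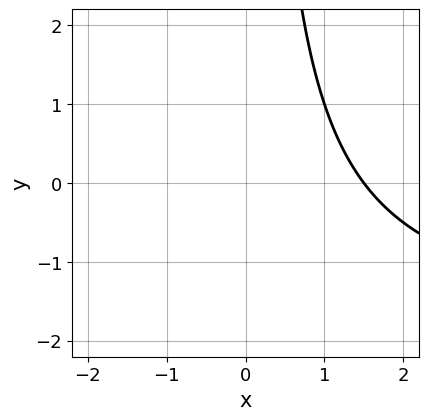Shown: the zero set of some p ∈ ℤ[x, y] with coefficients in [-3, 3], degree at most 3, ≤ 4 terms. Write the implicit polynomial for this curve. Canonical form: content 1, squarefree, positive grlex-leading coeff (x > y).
First, deg p = 2. No degree-1 curve has this shape.
Then, from the axis intercepts and sections: no y-intercept at any integer in the box.
Finally, these observations pin down the coefficients.

x*y + 2*x - 3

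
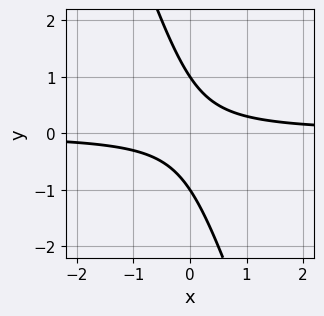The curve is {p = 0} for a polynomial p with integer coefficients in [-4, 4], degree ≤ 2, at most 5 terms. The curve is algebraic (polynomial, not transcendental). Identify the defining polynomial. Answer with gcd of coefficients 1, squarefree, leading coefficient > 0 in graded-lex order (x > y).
1. The degree is 2 — a generic line meets the curve in up to 2 points.
2. Reading off the gridlines: it misses every integer gridline on the x-axis; among the integer gridlines, it crosses the y-axis at y ∈ {-1, 1}.
3. Fitting integer coefficients to these (and the overall shape) gives p.

3*x*y + y^2 - 1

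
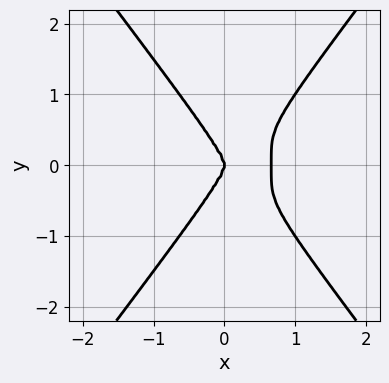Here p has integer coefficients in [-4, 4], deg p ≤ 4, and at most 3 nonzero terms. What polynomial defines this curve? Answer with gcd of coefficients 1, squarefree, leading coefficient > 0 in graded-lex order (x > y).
3*x^4 - y^4 - 2*x^3

(a) deg p = 4. No degree-3 curve has this shape.
(b) Symmetries: mirror symmetry y ↦ −y ⇒ only even powers of y.
(c) Observable constraints: it meets the x-axis at x = 0 (among the integer gridlines); it meets the y-axis at y = 0 (among the integer gridlines).
(d) Solving for integer coefficients yields p as stated.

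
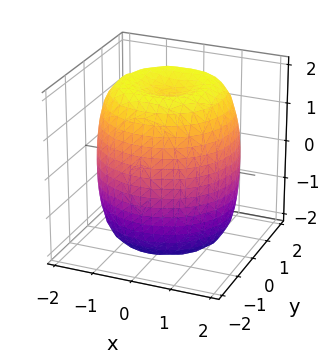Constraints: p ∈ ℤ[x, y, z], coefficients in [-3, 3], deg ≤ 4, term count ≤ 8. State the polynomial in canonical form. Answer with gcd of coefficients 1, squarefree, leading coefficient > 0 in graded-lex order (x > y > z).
x^4 + 2*x^2*y^2 + y^4 - 2*x^2 - 2*y^2 + z^2 - 3

1. The degree is 4 — no degree-3 surface has this shape.
2. By symmetry, the surface is invariant under rotation about z: p = q(x² + y², z).
3. From the axis intercepts and sections: a circular section at z = -1 has radius between 1 and 2.
4. Putting this together gives p.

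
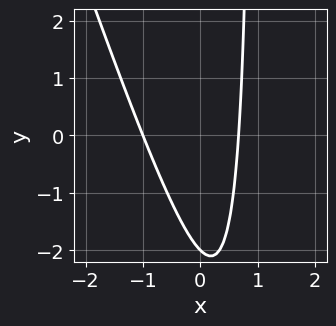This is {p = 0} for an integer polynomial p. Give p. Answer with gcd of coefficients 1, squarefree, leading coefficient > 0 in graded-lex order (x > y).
First, deg p = 2.
Next, reading off the gridlines: one y-axis crossing is at y = -2; it meets the x-axis at x = -1 (among the integer gridlines).
Finally, matching integer coefficients to the picture gives p.

3*x^2 + x*y + x - y - 2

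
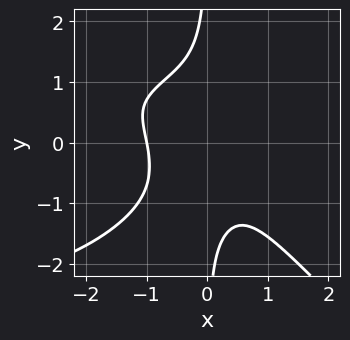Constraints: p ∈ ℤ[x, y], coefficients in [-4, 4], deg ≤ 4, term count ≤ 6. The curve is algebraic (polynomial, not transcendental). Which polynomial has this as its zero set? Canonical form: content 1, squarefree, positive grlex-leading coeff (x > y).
x^4 - x^3*y + 2*x*y^3 + 3*x^3 + 2

First, the degree is 4 — the shape is more complex than any degree-3 curve.
Next, from the axis intercepts and sections: no y-intercept at any integer in the box; one x-axis crossing is at x = -1.
Finally, solving for integer coefficients yields p as stated.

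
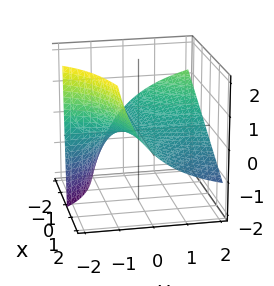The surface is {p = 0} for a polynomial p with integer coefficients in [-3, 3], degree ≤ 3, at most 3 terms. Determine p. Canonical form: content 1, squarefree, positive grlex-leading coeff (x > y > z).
1. The degree is 2 — a generic line meets the surface in up to 2 points.
2. From the visible intercepts: the visible y-axis segment lies entirely on the surface; the visible x-axis segment lies entirely on the surface; one z-axis crossing is at z = 0.
3. Putting this together gives p.

x*y + y*z + 2*z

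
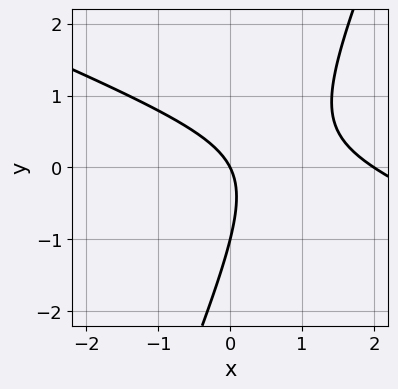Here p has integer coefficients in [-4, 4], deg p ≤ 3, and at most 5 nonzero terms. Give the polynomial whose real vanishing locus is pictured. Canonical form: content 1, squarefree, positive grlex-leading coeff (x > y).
x^2 + 2*x*y - y^2 - 2*x - y

(a) The degree is 2 — the shape is more complex than any degree-1 curve.
(b) Against the integer gridlines: the x-axis gridline crossings are at x ∈ {0, 2}; among the integer gridlines, it crosses the y-axis at y ∈ {-1, 0}.
(c) Assembling these constraints gives the stated polynomial.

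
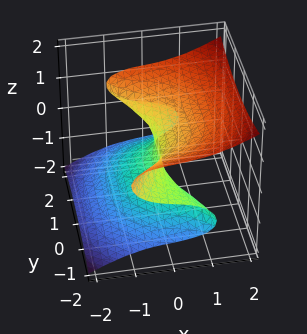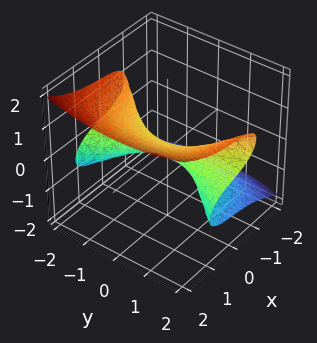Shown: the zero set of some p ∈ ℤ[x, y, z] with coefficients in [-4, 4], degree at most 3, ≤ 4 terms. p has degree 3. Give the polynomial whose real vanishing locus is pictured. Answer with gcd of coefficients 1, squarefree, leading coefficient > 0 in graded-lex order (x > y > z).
1. Degree: a generic line meets the surface in up to 3 points, so deg p = 3.
2. From the visible intercepts: it meets the z-axis at z = 0 (among the integer gridlines); the visible y-axis segment lies entirely on the surface.
3. The integer polynomial consistent with all of this is the stated p.

x^3 + y^2*z - 3*z^3 + x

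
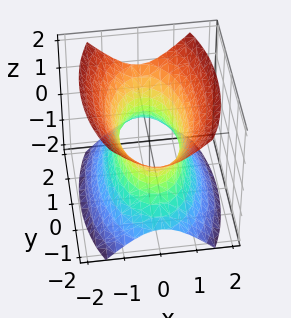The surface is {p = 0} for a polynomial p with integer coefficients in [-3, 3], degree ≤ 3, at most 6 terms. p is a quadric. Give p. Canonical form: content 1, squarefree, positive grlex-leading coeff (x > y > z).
(a) The degree is 2 — one connected sheet with a waist; a quadric.
(b) Symmetries: mirror symmetry z ↦ −z ⇒ only even powers of z; mirror symmetry y ↦ −y ⇒ only even powers of y; the x ↦ −x reflection is a symmetry, so x appears only in even powers.
(c) From the axis intercepts and sections: the surface avoids every integer z-axis point in the box.
(d) Together with the visible shape, these determine p as stated.

3*x^2 + y^2 - 2*z^2 - 2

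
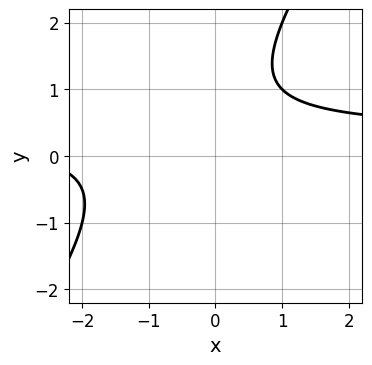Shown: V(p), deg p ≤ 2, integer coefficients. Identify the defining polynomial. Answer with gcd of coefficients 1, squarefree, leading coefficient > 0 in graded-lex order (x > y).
(a) The degree is 2 — no degree-1 curve has this shape.
(b) Reading off the gridlines: no y-intercept at any integer in the box; the curve avoids every integer x-axis point in the box.
(c) Fitting integer coefficients to these (and the overall shape) gives p.

3*x*y - 2*y^2 - x + 3*y - 3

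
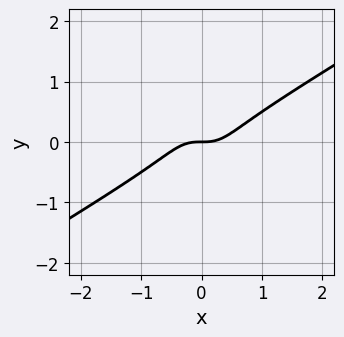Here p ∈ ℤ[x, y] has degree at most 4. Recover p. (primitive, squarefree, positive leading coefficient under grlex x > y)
First, degree: the shape is more complex than any degree-2 curve, so deg p = 3.
Then, reading off the gridlines: it meets the y-axis at y = 0 (among the integer gridlines); it crosses the x-axis at the gridline x = 0.
Finally, putting this together gives p.

2*x^3 - 2*x^2*y - x*y^2 - 2*y^3 - y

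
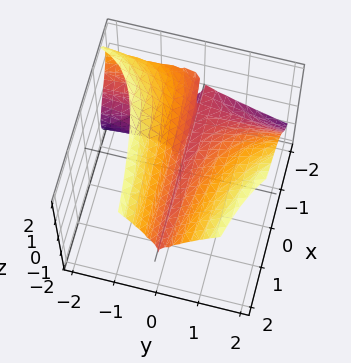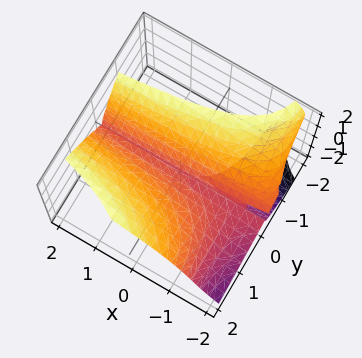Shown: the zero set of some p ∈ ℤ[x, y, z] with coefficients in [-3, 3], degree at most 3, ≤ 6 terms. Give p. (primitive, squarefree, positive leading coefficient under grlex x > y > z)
deg p = 3.
From the axis intercepts and sections: it meets the z-axis at z = 0 (among the integer gridlines); it meets the y-axis at y = 0 (among the integer gridlines); the visible x-axis segment lies entirely on the surface.
Matching integer coefficients to the picture gives p.

2*x*y^2 - z^3 + 3*y^2 - 2*y*z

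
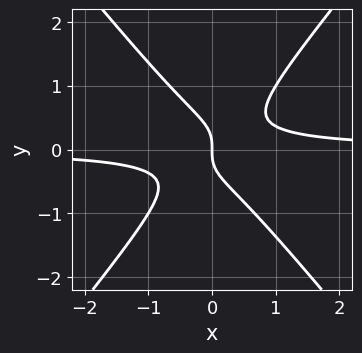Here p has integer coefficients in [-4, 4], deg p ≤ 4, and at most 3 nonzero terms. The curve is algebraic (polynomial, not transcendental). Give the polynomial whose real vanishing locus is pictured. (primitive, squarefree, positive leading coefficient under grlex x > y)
3*x^2*y - 2*y^3 - x

1. The degree is 3 — no degree-2 curve has this shape.
2. From the axis intercepts and sections: it crosses the y-axis at the gridline y = 0; one x-axis crossing is at x = 0.
3. Solving for integer coefficients yields p as stated.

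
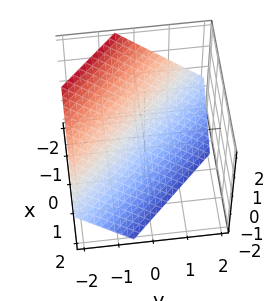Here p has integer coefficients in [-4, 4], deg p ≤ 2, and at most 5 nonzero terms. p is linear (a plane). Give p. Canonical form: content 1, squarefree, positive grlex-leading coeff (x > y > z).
3*x + 3*y + 3*z + 2

(a) deg p = 1. The surface is flat (a plane).
(b) Matching integer coefficients to the picture gives p.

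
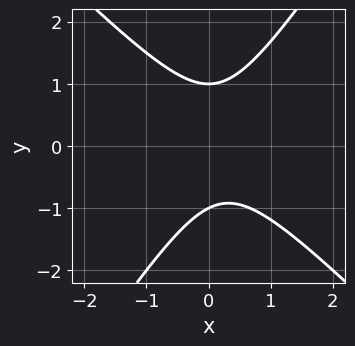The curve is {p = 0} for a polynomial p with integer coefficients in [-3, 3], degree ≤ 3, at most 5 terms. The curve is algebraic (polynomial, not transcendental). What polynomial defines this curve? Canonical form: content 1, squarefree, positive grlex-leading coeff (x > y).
3*x^2 + x*y - 2*y^2 - x + 2

deg p = 2.
Checking where it meets the axes: the y-axis gridline crossings are at y ∈ {-1, 1}; it misses every integer gridline on the x-axis.
Fitting integer coefficients to these (and the overall shape) gives p.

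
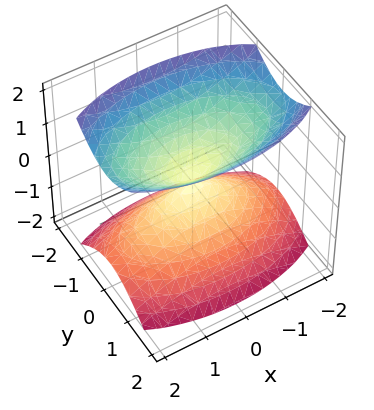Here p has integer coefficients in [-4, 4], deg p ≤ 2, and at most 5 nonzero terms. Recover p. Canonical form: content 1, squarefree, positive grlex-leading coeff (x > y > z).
First, I count 2 distinct pieces. Treating them together as one polynomial.
Then, the degree is 2 — a double cone through the origin; a quadric.
Next, symmetries: the y ↦ −y reflection is a symmetry, so y appears only in even powers; the z ↦ −z reflection is a symmetry, so z appears only in even powers; mirror symmetry x ↦ −x ⇒ only even powers of x.
Then, from the axis intercepts and sections: it meets the y-axis at y = 0 (among the integer gridlines); it meets the x-axis at x = 0 (among the integer gridlines); it meets the z-axis at z = 0 (among the integer gridlines).
Finally, the integer polynomial consistent with all of this is the stated p.

x^2 + 3*y^2 - 2*z^2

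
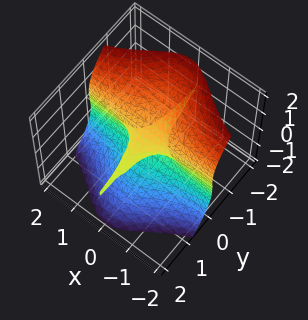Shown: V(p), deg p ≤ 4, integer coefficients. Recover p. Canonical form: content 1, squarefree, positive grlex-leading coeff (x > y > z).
1. Degree: the shape is more complex than any degree-2 surface, so deg p = 3.
2. From the visible intercepts: the visible y-axis segment lies entirely on the surface; every point of the x-axis in the box is on the surface; it crosses the z-axis at the gridline z = 0.
3. Fitting integer coefficients to these (and the overall shape) gives p.

3*x^2*y + 2*y*z^2 + 2*z^3 - z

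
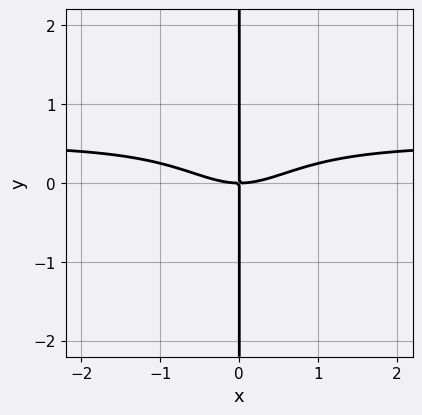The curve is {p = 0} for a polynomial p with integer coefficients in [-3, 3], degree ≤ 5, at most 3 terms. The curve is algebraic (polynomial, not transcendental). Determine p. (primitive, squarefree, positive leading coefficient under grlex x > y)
(a) The degree is 4 — a generic line meets the curve in up to 4 points.
(b) Checking where it meets the axes: the visible y-axis segment lies entirely on the curve; one x-axis crossing is at x = 0.
(c) Fitting integer coefficients to these (and the overall shape) gives p.

2*x^3*y - x^3 + 2*x*y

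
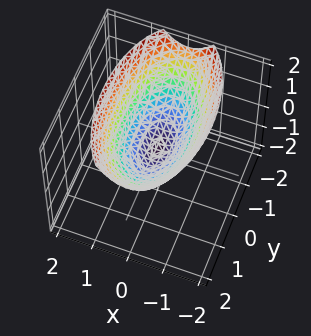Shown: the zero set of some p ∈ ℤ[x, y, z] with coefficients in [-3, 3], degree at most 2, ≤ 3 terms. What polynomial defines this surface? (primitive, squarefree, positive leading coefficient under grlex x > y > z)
3*x^2 + y^2 - 3*z

First, deg p = 2. A single bowl opening along one axis; a quadric.
Then, symmetries: it's symmetric under x → −x, forcing even powers of x; it's symmetric under y → −y, forcing even powers of y.
Next, against the integer gridlines: it crosses the x-axis at the gridline x = 0; it crosses the y-axis at the gridline y = 0.
Finally, together with the visible shape, these determine p as stated.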